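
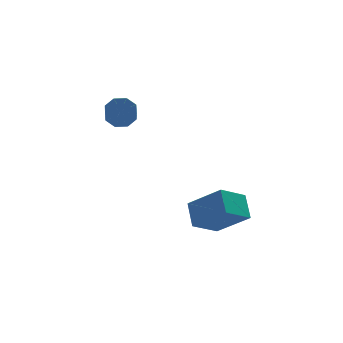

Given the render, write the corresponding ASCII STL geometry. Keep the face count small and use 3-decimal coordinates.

solid 
facet normal -0.782 -0.427 0.454
outer loop
vertex 1.939 -0.486 -1.73
vertex 0.6 0.627 -2.99
vertex 1.962 -1.576 -2.716
endloop
endfacet
facet normal 0.623 -0.517 0.586
outer loop
vertex 3.26 -0.867 -3.47
vertex 1.939 -0.486 -1.73
vertex 1.962 -1.576 -2.716
endloop
endfacet
facet normal -0.782 -0.427 0.454
outer loop
vertex 1.962 -1.576 -2.716
vertex 0.6 0.627 -2.99
vertex 0.623 -0.463 -3.977
endloop
endfacet
facet normal 0.015 -0.741 -0.671
outer loop
vertex 0.623 -0.463 -3.977
vertex 3.26 -0.867 -3.47
vertex 1.962 -1.576 -2.716
endloop
endfacet
facet normal -0.015 0.741 0.671
outer loop
vertex 1.939 -0.486 -1.73
vertex 1.898 1.336 -3.744
vertex 0.6 0.627 -2.99
endloop
endfacet
facet normal 0.623 -0.518 0.586
outer loop
vertex 3.237 0.223 -2.483
vertex 1.939 -0.486 -1.73
vertex 3.26 -0.867 -3.47
endloop
endfacet
facet normal -0.016 0.741 0.671
outer loop
vertex 3.237 0.223 -2.483
vertex 1.898 1.336 -3.744
vertex 1.939 -0.486 -1.73
endloop
endfacet
facet normal -0.623 0.518 -0.586
outer loop
vertex 0.6 0.627 -2.99
vertex 1.898 1.336 -3.744
vertex 0.623 -0.463 -3.977
endloop
endfacet
facet normal 0.015 -0.741 -0.671
outer loop
vertex 1.921 0.246 -4.73
vertex 3.26 -0.867 -3.47
vertex 0.623 -0.463 -3.977
endloop
endfacet
facet normal -0.623 0.517 -0.587
outer loop
vertex 0.623 -0.463 -3.977
vertex 1.898 1.336 -3.744
vertex 1.921 0.246 -4.73
endloop
endfacet
facet normal 0.782 0.427 -0.454
outer loop
vertex 1.921 0.246 -4.73
vertex 3.237 0.223 -2.483
vertex 3.26 -0.867 -3.47
endloop
endfacet
facet normal 0.782 0.427 -0.454
outer loop
vertex 1.898 1.336 -3.744
vertex 3.237 0.223 -2.483
vertex 1.921 0.246 -4.73
endloop
endfacet
facet normal 0.110 0.810 -0.576
outer loop
vertex -1.801 3.135 1.187
vertex -2.066 3.59 1.776
vertex -1.356 3.331 1.547
endloop
endfacet
facet normal 0.669 -0.489 -0.560
outer loop
vertex -1.801 3.135 1.187
vertex -1.356 3.331 1.547
vertex -1.929 2.195 1.855
endloop
endfacet
facet normal 0.668 -0.489 -0.561
outer loop
vertex -1.929 2.195 1.855
vertex -1.356 3.331 1.547
vertex -1.484 2.391 2.214
endloop
endfacet
facet normal -0.109 -0.810 0.577
outer loop
vertex -1.929 2.195 1.855
vertex -1.484 2.391 2.214
vertex -2.194 2.65 2.444
endloop
endfacet
facet normal 0.110 0.810 -0.576
outer loop
vertex -1.356 3.331 1.547
vertex -2.066 3.59 1.776
vertex -1.327 3.678 2.041
endloop
endfacet
facet normal 0.993 -0.118 0.024
outer loop
vertex -1.356 3.331 1.547
vertex -1.327 3.678 2.041
vertex -1.484 2.391 2.214
endloop
endfacet
facet normal 0.993 -0.118 0.024
outer loop
vertex -1.484 2.391 2.214
vertex -1.327 3.678 2.041
vertex -1.455 2.738 2.708
endloop
endfacet
facet normal -0.109 -0.810 0.576
outer loop
vertex -1.484 2.391 2.214
vertex -1.455 2.738 2.708
vertex -2.194 2.65 2.444
endloop
endfacet
facet normal 0.110 0.811 -0.575
outer loop
vertex -1.327 3.678 2.041
vertex -2.066 3.59 1.776
vertex -1.731 3.973 2.38
endloop
endfacet
facet normal 0.735 0.323 0.596
outer loop
vertex -1.327 3.678 2.041
vertex -1.731 3.973 2.38
vertex -1.455 2.738 2.708
endloop
endfacet
facet normal 0.737 0.322 0.593
outer loop
vertex -1.455 2.738 2.708
vertex -1.731 3.973 2.38
vertex -1.858 3.034 3.048
endloop
endfacet
facet normal -0.109 -0.810 0.576
outer loop
vertex -1.455 2.738 2.708
vertex -1.858 3.034 3.048
vertex -2.194 2.65 2.444
endloop
endfacet
facet normal 0.112 0.810 -0.576
outer loop
vertex -1.731 3.973 2.38
vertex -2.066 3.59 1.776
vertex -2.331 4.045 2.365
endloop
endfacet
facet normal 0.049 0.575 0.817
outer loop
vertex -1.731 3.973 2.38
vertex -2.331 4.045 2.365
vertex -1.858 3.034 3.048
endloop
endfacet
facet normal 0.047 0.574 0.817
outer loop
vertex -1.858 3.034 3.048
vertex -2.331 4.045 2.365
vertex -2.459 3.105 3.033
endloop
endfacet
facet normal -0.110 -0.810 0.576
outer loop
vertex -1.858 3.034 3.048
vertex -2.459 3.105 3.033
vertex -2.194 2.65 2.444
endloop
endfacet
facet normal 0.109 0.810 -0.577
outer loop
vertex -2.331 4.045 2.365
vertex -2.066 3.59 1.776
vertex -2.776 3.849 2.006
endloop
endfacet
facet normal -0.668 0.489 0.561
outer loop
vertex -2.331 4.045 2.365
vertex -2.776 3.849 2.006
vertex -2.459 3.105 3.033
endloop
endfacet
facet normal -0.669 0.489 0.560
outer loop
vertex -2.459 3.105 3.033
vertex -2.776 3.849 2.006
vertex -2.904 2.909 2.673
endloop
endfacet
facet normal -0.110 -0.810 0.576
outer loop
vertex -2.459 3.105 3.033
vertex -2.904 2.909 2.673
vertex -2.194 2.65 2.444
endloop
endfacet
facet normal 0.109 0.810 -0.576
outer loop
vertex -2.776 3.849 2.006
vertex -2.066 3.59 1.776
vertex -2.805 3.502 1.512
endloop
endfacet
facet normal -0.993 0.118 -0.024
outer loop
vertex -2.776 3.849 2.006
vertex -2.805 3.502 1.512
vertex -2.904 2.909 2.673
endloop
endfacet
facet normal -0.993 0.118 -0.024
outer loop
vertex -2.904 2.909 2.673
vertex -2.805 3.502 1.512
vertex -2.933 2.562 2.179
endloop
endfacet
facet normal -0.110 -0.810 0.576
outer loop
vertex -2.904 2.909 2.673
vertex -2.933 2.562 2.179
vertex -2.194 2.65 2.444
endloop
endfacet
facet normal 0.109 0.810 -0.576
outer loop
vertex -2.805 3.502 1.512
vertex -2.066 3.59 1.776
vertex -2.402 3.206 1.172
endloop
endfacet
facet normal -0.737 -0.321 -0.594
outer loop
vertex -2.805 3.502 1.512
vertex -2.402 3.206 1.172
vertex -2.933 2.562 2.179
endloop
endfacet
facet normal -0.736 -0.324 -0.595
outer loop
vertex -2.933 2.562 2.179
vertex -2.402 3.206 1.172
vertex -2.529 2.267 1.84
endloop
endfacet
facet normal -0.110 -0.811 0.575
outer loop
vertex -2.933 2.562 2.179
vertex -2.529 2.267 1.84
vertex -2.194 2.65 2.444
endloop
endfacet
facet normal 0.110 0.810 -0.576
outer loop
vertex -2.402 3.206 1.172
vertex -2.066 3.59 1.776
vertex -1.801 3.135 1.187
endloop
endfacet
facet normal -0.048 -0.575 -0.817
outer loop
vertex -2.402 3.206 1.172
vertex -1.801 3.135 1.187
vertex -2.529 2.267 1.84
endloop
endfacet
facet normal -0.048 -0.574 -0.817
outer loop
vertex -2.529 2.267 1.84
vertex -1.801 3.135 1.187
vertex -1.929 2.195 1.855
endloop
endfacet
facet normal -0.112 -0.810 0.576
outer loop
vertex -2.529 2.267 1.84
vertex -1.929 2.195 1.855
vertex -2.194 2.65 2.444
endloop
endfacet

endsolid


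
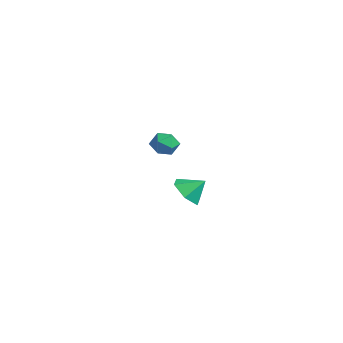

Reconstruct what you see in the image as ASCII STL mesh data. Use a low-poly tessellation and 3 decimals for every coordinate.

solid 
facet normal -0.863 0.502 0.053
outer loop
vertex -3.469 -1.016 -2.557
vertex -3.773 -1.579 -2.173
vertex -3.428 -1.024 -1.812
endloop
endfacet
facet normal -0.309 0.951 0.027
outer loop
vertex -3.469 -1.016 -2.557
vertex -3.428 -1.024 -1.812
vertex -2.835 -0.82 -2.216
endloop
endfacet
facet normal 0.055 0.818 -0.573
outer loop
vertex -3.469 -1.016 -2.557
vertex -2.835 -0.82 -2.216
vertex -2.813 -1.249 -2.826
endloop
endfacet
facet normal -0.274 0.288 -0.918
outer loop
vertex -3.469 -1.016 -2.557
vertex -2.813 -1.249 -2.826
vertex -3.393 -1.718 -2.8
endloop
endfacet
facet normal -0.842 0.093 -0.531
outer loop
vertex -3.469 -1.016 -2.557
vertex -3.393 -1.718 -2.8
vertex -3.773 -1.579 -2.173
endloop
endfacet
facet normal 0.118 0.806 0.580
outer loop
vertex -2.835 -0.82 -2.216
vertex -3.428 -1.024 -1.812
vertex -2.747 -1.262 -1.62
endloop
endfacet
facet normal -0.779 0.080 0.621
outer loop
vertex -3.428 -1.024 -1.812
vertex -3.773 -1.579 -2.173
vertex -3.327 -1.731 -1.594
endloop
endfacet
facet normal -0.745 -0.583 -0.323
outer loop
vertex -3.773 -1.579 -2.173
vertex -3.393 -1.718 -2.8
vertex -3.305 -2.16 -2.204
endloop
endfacet
facet normal 0.174 -0.267 -0.948
outer loop
vertex -3.393 -1.718 -2.8
vertex -2.813 -1.249 -2.826
vertex -2.712 -1.956 -2.608
endloop
endfacet
facet normal 0.707 0.590 -0.390
outer loop
vertex -2.813 -1.249 -2.826
vertex -2.835 -0.82 -2.216
vertex -2.367 -1.401 -2.247
endloop
endfacet
facet normal 0.274 -0.288 0.918
outer loop
vertex -2.671 -1.964 -1.863
vertex -2.747 -1.262 -1.62
vertex -3.327 -1.731 -1.594
endloop
endfacet
facet normal -0.055 -0.818 0.573
outer loop
vertex -2.671 -1.964 -1.863
vertex -3.327 -1.731 -1.594
vertex -3.305 -2.16 -2.204
endloop
endfacet
facet normal 0.309 -0.951 -0.027
outer loop
vertex -2.671 -1.964 -1.863
vertex -3.305 -2.16 -2.204
vertex -2.712 -1.956 -2.608
endloop
endfacet
facet normal 0.863 -0.502 -0.053
outer loop
vertex -2.671 -1.964 -1.863
vertex -2.712 -1.956 -2.608
vertex -2.367 -1.401 -2.247
endloop
endfacet
facet normal 0.842 -0.093 0.531
outer loop
vertex -2.671 -1.964 -1.863
vertex -2.367 -1.401 -2.247
vertex -2.747 -1.262 -1.62
endloop
endfacet
facet normal -0.174 0.267 0.948
outer loop
vertex -3.327 -1.731 -1.594
vertex -2.747 -1.262 -1.62
vertex -3.428 -1.024 -1.812
endloop
endfacet
facet normal -0.707 -0.590 0.390
outer loop
vertex -3.305 -2.16 -2.204
vertex -3.327 -1.731 -1.594
vertex -3.773 -1.579 -2.173
endloop
endfacet
facet normal -0.118 -0.806 -0.580
outer loop
vertex -2.712 -1.956 -2.608
vertex -3.305 -2.16 -2.204
vertex -3.393 -1.718 -2.8
endloop
endfacet
facet normal 0.779 -0.080 -0.621
outer loop
vertex -2.367 -1.401 -2.247
vertex -2.712 -1.956 -2.608
vertex -2.813 -1.249 -2.826
endloop
endfacet
facet normal 0.745 0.583 0.323
outer loop
vertex -2.747 -1.262 -1.62
vertex -2.367 -1.401 -2.247
vertex -2.835 -0.82 -2.216
endloop
endfacet
facet normal -0.327 -0.681 -0.655
outer loop
vertex 3.407 -2.466 -3.288
vertex 2.772 -2.691 -2.737
vertex 2.637 -2.062 -3.324
endloop
endfacet
facet normal 0.461 0.859 -0.222
outer loop
vertex 3.407 -2.466 -3.288
vertex 2.637 -2.062 -3.324
vertex 3.108 -1.989 -2.063
endloop
endfacet
facet normal -0.326 -0.681 -0.655
outer loop
vertex 2.637 -2.062 -3.324
vertex 2.772 -2.691 -2.737
vertex 2.002 -2.288 -2.773
endloop
endfacet
facet normal -0.293 0.955 0.054
outer loop
vertex 2.637 -2.062 -3.324
vertex 2.002 -2.288 -2.773
vertex 3.108 -1.989 -2.063
endloop
endfacet
facet normal -0.326 -0.681 -0.655
outer loop
vertex 2.002 -2.288 -2.773
vertex 2.772 -2.691 -2.737
vertex 2.137 -2.916 -2.187
endloop
endfacet
facet normal -0.560 0.498 0.662
outer loop
vertex 2.002 -2.288 -2.773
vertex 2.137 -2.916 -2.187
vertex 3.108 -1.989 -2.063
endloop
endfacet
facet normal -0.326 -0.681 -0.655
outer loop
vertex 2.137 -2.916 -2.187
vertex 2.772 -2.691 -2.737
vertex 2.907 -3.319 -2.151
endloop
endfacet
facet normal -0.075 -0.055 0.996
outer loop
vertex 2.137 -2.916 -2.187
vertex 2.907 -3.319 -2.151
vertex 3.108 -1.989 -2.063
endloop
endfacet
facet normal -0.327 -0.681 -0.655
outer loop
vertex 2.907 -3.319 -2.151
vertex 2.772 -2.691 -2.737
vertex 3.542 -3.094 -2.702
endloop
endfacet
facet normal 0.678 -0.150 0.720
outer loop
vertex 2.907 -3.319 -2.151
vertex 3.542 -3.094 -2.702
vertex 3.108 -1.989 -2.063
endloop
endfacet
facet normal -0.327 -0.681 -0.655
outer loop
vertex 3.542 -3.094 -2.702
vertex 2.772 -2.691 -2.737
vertex 3.407 -2.466 -3.288
endloop
endfacet
facet normal 0.945 0.307 0.111
outer loop
vertex 3.542 -3.094 -2.702
vertex 3.407 -2.466 -3.288
vertex 3.108 -1.989 -2.063
endloop
endfacet

endsolid


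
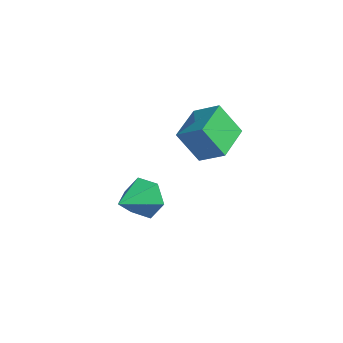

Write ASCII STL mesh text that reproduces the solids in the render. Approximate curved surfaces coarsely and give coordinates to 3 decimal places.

solid 
facet normal -0.800 -0.019 -0.600
outer loop
vertex -2.46 0.83 2.931
vertex -2.541 2.677 2.981
vertex -1.395 0.915 1.507
endloop
endfacet
facet normal 0.043 -0.999 -0.027
outer loop
vertex -0.179 0.943 2.419
vertex -2.46 0.83 2.931
vertex -1.395 0.915 1.507
endloop
endfacet
facet normal -0.800 -0.019 -0.600
outer loop
vertex -1.395 0.915 1.507
vertex -2.541 2.677 2.981
vertex -1.476 2.762 1.558
endloop
endfacet
facet normal 0.599 0.048 -0.800
outer loop
vertex -1.476 2.762 1.558
vertex -0.179 0.943 2.419
vertex -1.395 0.915 1.507
endloop
endfacet
facet normal -0.599 -0.048 0.800
outer loop
vertex -2.46 0.83 2.931
vertex -1.325 2.705 3.893
vertex -2.541 2.677 2.981
endloop
endfacet
facet normal 0.043 -0.999 -0.027
outer loop
vertex -1.244 0.858 3.842
vertex -2.46 0.83 2.931
vertex -0.179 0.943 2.419
endloop
endfacet
facet normal -0.598 -0.048 0.800
outer loop
vertex -1.244 0.858 3.842
vertex -1.325 2.705 3.893
vertex -2.46 0.83 2.931
endloop
endfacet
facet normal -0.043 0.999 0.027
outer loop
vertex -2.541 2.677 2.981
vertex -1.325 2.705 3.893
vertex -1.476 2.762 1.558
endloop
endfacet
facet normal 0.598 0.048 -0.800
outer loop
vertex -0.26 2.79 2.469
vertex -0.179 0.943 2.419
vertex -1.476 2.762 1.558
endloop
endfacet
facet normal -0.043 0.999 0.027
outer loop
vertex -1.476 2.762 1.558
vertex -1.325 2.705 3.893
vertex -0.26 2.79 2.469
endloop
endfacet
facet normal 0.800 0.019 0.600
outer loop
vertex -0.26 2.79 2.469
vertex -1.244 0.858 3.842
vertex -0.179 0.943 2.419
endloop
endfacet
facet normal 0.800 0.019 0.600
outer loop
vertex -1.325 2.705 3.893
vertex -1.244 0.858 3.842
vertex -0.26 2.79 2.469
endloop
endfacet
facet normal 0.201 0.851 -0.486
outer loop
vertex -1.712 -2.304 2.703
vertex -2.144 -2.683 1.861
vertex -2.708 -2.165 2.535
endloop
endfacet
facet normal -0.153 0.091 0.984
outer loop
vertex -1.712 -2.304 2.703
vertex -2.708 -2.165 2.535
vertex -2.516 -4.257 2.759
endloop
endfacet
facet normal 0.200 0.851 -0.486
outer loop
vertex -2.708 -2.165 2.535
vertex -2.144 -2.683 1.861
vertex -3.141 -2.544 1.693
endloop
endfacet
facet normal -0.883 -0.031 0.468
outer loop
vertex -2.708 -2.165 2.535
vertex -3.141 -2.544 1.693
vertex -2.516 -4.257 2.759
endloop
endfacet
facet normal 0.200 0.851 -0.486
outer loop
vertex -3.141 -2.544 1.693
vertex -2.144 -2.683 1.861
vertex -2.577 -3.062 1.018
endloop
endfacet
facet normal -0.817 -0.489 -0.307
outer loop
vertex -3.141 -2.544 1.693
vertex -2.577 -3.062 1.018
vertex -2.516 -4.257 2.759
endloop
endfacet
facet normal 0.201 0.851 -0.486
outer loop
vertex -2.577 -3.062 1.018
vertex -2.144 -2.683 1.861
vertex -1.581 -3.201 1.187
endloop
endfacet
facet normal -0.019 -0.825 -0.565
outer loop
vertex -2.577 -3.062 1.018
vertex -1.581 -3.201 1.187
vertex -2.516 -4.257 2.759
endloop
endfacet
facet normal 0.201 0.851 -0.486
outer loop
vertex -1.581 -3.201 1.187
vertex -2.144 -2.683 1.861
vertex -1.148 -2.822 2.029
endloop
endfacet
facet normal 0.710 -0.702 -0.049
outer loop
vertex -1.581 -3.201 1.187
vertex -1.148 -2.822 2.029
vertex -2.516 -4.257 2.759
endloop
endfacet
facet normal 0.201 0.851 -0.486
outer loop
vertex -1.148 -2.822 2.029
vertex -2.144 -2.683 1.861
vertex -1.712 -2.304 2.703
endloop
endfacet
facet normal 0.643 -0.244 0.726
outer loop
vertex -1.148 -2.822 2.029
vertex -1.712 -2.304 2.703
vertex -2.516 -4.257 2.759
endloop
endfacet

endsolid


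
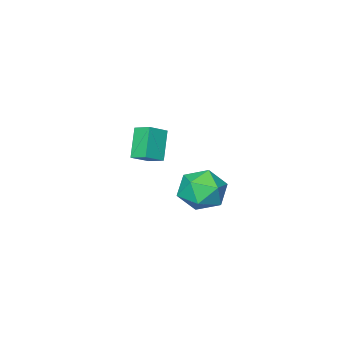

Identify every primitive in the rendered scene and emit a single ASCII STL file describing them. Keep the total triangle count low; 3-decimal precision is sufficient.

solid 
facet normal -0.462 0.886 0.039
outer loop
vertex 1.502 3.2 1.933
vertex 0.77 2.784 2.71
vertex 1.747 3.278 3.05
endloop
endfacet
facet normal 0.230 0.966 -0.118
outer loop
vertex 1.502 3.2 1.933
vertex 1.747 3.278 3.05
vertex 2.567 2.992 2.302
endloop
endfacet
facet normal 0.364 0.599 -0.713
outer loop
vertex 1.502 3.2 1.933
vertex 2.567 2.992 2.302
vertex 2.097 2.322 1.5
endloop
endfacet
facet normal -0.244 0.291 -0.925
outer loop
vertex 1.502 3.2 1.933
vertex 2.097 2.322 1.5
vertex 0.987 2.193 1.752
endloop
endfacet
facet normal -0.754 0.468 -0.460
outer loop
vertex 1.502 3.2 1.933
vertex 0.987 2.193 1.752
vertex 0.77 2.784 2.71
endloop
endfacet
facet normal 0.611 0.676 0.411
outer loop
vertex 2.567 2.992 2.302
vertex 1.747 3.278 3.05
vertex 2.493 2.447 3.308
endloop
endfacet
facet normal -0.508 0.546 0.666
outer loop
vertex 1.747 3.278 3.05
vertex 0.77 2.784 2.71
vertex 1.383 2.318 3.56
endloop
endfacet
facet normal -0.981 -0.130 -0.142
outer loop
vertex 0.77 2.784 2.71
vertex 0.987 2.193 1.752
vertex 0.913 1.648 2.758
endloop
endfacet
facet normal -0.155 -0.417 -0.896
outer loop
vertex 0.987 2.193 1.752
vertex 2.097 2.322 1.5
vertex 1.733 1.362 2.01
endloop
endfacet
facet normal 0.829 0.081 -0.553
outer loop
vertex 2.097 2.322 1.5
vertex 2.567 2.992 2.302
vertex 2.71 1.856 2.35
endloop
endfacet
facet normal 0.244 -0.291 0.925
outer loop
vertex 1.978 1.44 3.127
vertex 2.493 2.447 3.308
vertex 1.383 2.318 3.56
endloop
endfacet
facet normal -0.364 -0.599 0.713
outer loop
vertex 1.978 1.44 3.127
vertex 1.383 2.318 3.56
vertex 0.913 1.648 2.758
endloop
endfacet
facet normal -0.230 -0.966 0.118
outer loop
vertex 1.978 1.44 3.127
vertex 0.913 1.648 2.758
vertex 1.733 1.362 2.01
endloop
endfacet
facet normal 0.462 -0.886 -0.039
outer loop
vertex 1.978 1.44 3.127
vertex 1.733 1.362 2.01
vertex 2.71 1.856 2.35
endloop
endfacet
facet normal 0.754 -0.468 0.460
outer loop
vertex 1.978 1.44 3.127
vertex 2.71 1.856 2.35
vertex 2.493 2.447 3.308
endloop
endfacet
facet normal 0.155 0.417 0.896
outer loop
vertex 1.383 2.318 3.56
vertex 2.493 2.447 3.308
vertex 1.747 3.278 3.05
endloop
endfacet
facet normal -0.829 -0.081 0.553
outer loop
vertex 0.913 1.648 2.758
vertex 1.383 2.318 3.56
vertex 0.77 2.784 2.71
endloop
endfacet
facet normal -0.611 -0.676 -0.411
outer loop
vertex 1.733 1.362 2.01
vertex 0.913 1.648 2.758
vertex 0.987 2.193 1.752
endloop
endfacet
facet normal 0.508 -0.546 -0.666
outer loop
vertex 2.71 1.856 2.35
vertex 1.733 1.362 2.01
vertex 2.097 2.322 1.5
endloop
endfacet
facet normal 0.981 0.130 0.142
outer loop
vertex 2.493 2.447 3.308
vertex 2.71 1.856 2.35
vertex 2.567 2.992 2.302
endloop
endfacet
facet normal -0.456 -0.380 0.805
outer loop
vertex 0.109 -2.912 3.641
vertex -0.873 -2.872 3.104
vertex 0.25 -3.762 3.32
endloop
endfacet
facet normal 0.876 -0.036 0.480
outer loop
vertex 1.013 -3.128 1.976
vertex 0.109 -2.912 3.641
vertex 0.25 -3.762 3.32
endloop
endfacet
facet normal -0.457 -0.381 0.804
outer loop
vertex 0.25 -3.762 3.32
vertex -0.873 -2.872 3.104
vertex -0.731 -3.722 2.782
endloop
endfacet
facet normal 0.154 -0.924 -0.349
outer loop
vertex -0.731 -3.722 2.782
vertex 1.013 -3.128 1.976
vertex 0.25 -3.762 3.32
endloop
endfacet
facet normal -0.153 0.924 0.349
outer loop
vertex 0.109 -2.912 3.641
vertex -0.11 -2.238 1.76
vertex -0.873 -2.872 3.104
endloop
endfacet
facet normal 0.876 -0.036 0.480
outer loop
vertex 0.871 -2.278 2.298
vertex 0.109 -2.912 3.641
vertex 1.013 -3.128 1.976
endloop
endfacet
facet normal -0.154 0.924 0.349
outer loop
vertex 0.871 -2.278 2.298
vertex -0.11 -2.238 1.76
vertex 0.109 -2.912 3.641
endloop
endfacet
facet normal -0.876 0.036 -0.481
outer loop
vertex -0.873 -2.872 3.104
vertex -0.11 -2.238 1.76
vertex -0.731 -3.722 2.782
endloop
endfacet
facet normal 0.153 -0.924 -0.349
outer loop
vertex 0.031 -3.088 1.439
vertex 1.013 -3.128 1.976
vertex -0.731 -3.722 2.782
endloop
endfacet
facet normal -0.876 0.036 -0.480
outer loop
vertex -0.731 -3.722 2.782
vertex -0.11 -2.238 1.76
vertex 0.031 -3.088 1.439
endloop
endfacet
facet normal 0.456 0.381 -0.805
outer loop
vertex 0.031 -3.088 1.439
vertex 0.871 -2.278 2.298
vertex 1.013 -3.128 1.976
endloop
endfacet
facet normal 0.457 0.380 -0.805
outer loop
vertex -0.11 -2.238 1.76
vertex 0.871 -2.278 2.298
vertex 0.031 -3.088 1.439
endloop
endfacet

endsolid


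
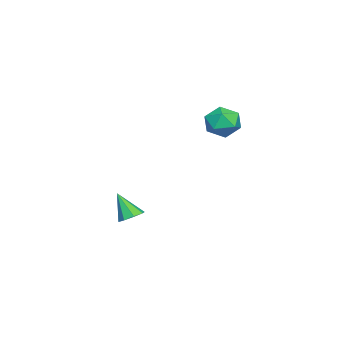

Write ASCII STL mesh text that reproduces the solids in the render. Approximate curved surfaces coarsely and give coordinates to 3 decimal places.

solid 
facet normal -0.826 -0.329 0.457
outer loop
vertex -2.626 3.915 3.633
vertex -2.252 2.774 3.487
vertex -1.946 3.388 4.483
endloop
endfacet
facet normal -0.637 0.313 0.704
outer loop
vertex -2.626 3.915 3.633
vertex -1.946 3.388 4.483
vertex -1.735 4.535 4.164
endloop
endfacet
facet normal -0.624 0.766 0.153
outer loop
vertex -2.626 3.915 3.633
vertex -1.735 4.535 4.164
vertex -1.91 4.63 2.972
endloop
endfacet
facet normal -0.805 0.404 -0.435
outer loop
vertex -2.626 3.915 3.633
vertex -1.91 4.63 2.972
vertex -2.23 3.542 2.553
endloop
endfacet
facet normal -0.930 -0.273 -0.247
outer loop
vertex -2.626 3.915 3.633
vertex -2.23 3.542 2.553
vertex -2.252 2.774 3.487
endloop
endfacet
facet normal 0.025 0.264 0.964
outer loop
vertex -1.735 4.535 4.164
vertex -1.946 3.388 4.483
vertex -0.81 3.778 4.347
endloop
endfacet
facet normal -0.280 -0.776 0.565
outer loop
vertex -1.946 3.388 4.483
vertex -2.252 2.774 3.487
vertex -1.13 2.69 3.928
endloop
endfacet
facet normal -0.447 -0.686 -0.574
outer loop
vertex -2.252 2.774 3.487
vertex -2.23 3.542 2.553
vertex -1.305 2.785 2.736
endloop
endfacet
facet normal -0.246 0.411 -0.878
outer loop
vertex -2.23 3.542 2.553
vertex -1.91 4.63 2.972
vertex -1.094 3.932 2.417
endloop
endfacet
facet normal 0.046 0.996 0.073
outer loop
vertex -1.91 4.63 2.972
vertex -1.735 4.535 4.164
vertex -0.788 4.546 3.413
endloop
endfacet
facet normal 0.805 -0.404 0.435
outer loop
vertex -0.414 3.405 3.267
vertex -0.81 3.778 4.347
vertex -1.13 2.69 3.928
endloop
endfacet
facet normal 0.624 -0.766 -0.153
outer loop
vertex -0.414 3.405 3.267
vertex -1.13 2.69 3.928
vertex -1.305 2.785 2.736
endloop
endfacet
facet normal 0.637 -0.313 -0.704
outer loop
vertex -0.414 3.405 3.267
vertex -1.305 2.785 2.736
vertex -1.094 3.932 2.417
endloop
endfacet
facet normal 0.826 0.329 -0.457
outer loop
vertex -0.414 3.405 3.267
vertex -1.094 3.932 2.417
vertex -0.788 4.546 3.413
endloop
endfacet
facet normal 0.930 0.273 0.247
outer loop
vertex -0.414 3.405 3.267
vertex -0.788 4.546 3.413
vertex -0.81 3.778 4.347
endloop
endfacet
facet normal 0.246 -0.411 0.878
outer loop
vertex -1.13 2.69 3.928
vertex -0.81 3.778 4.347
vertex -1.946 3.388 4.483
endloop
endfacet
facet normal -0.046 -0.996 -0.073
outer loop
vertex -1.305 2.785 2.736
vertex -1.13 2.69 3.928
vertex -2.252 2.774 3.487
endloop
endfacet
facet normal -0.025 -0.264 -0.964
outer loop
vertex -1.094 3.932 2.417
vertex -1.305 2.785 2.736
vertex -2.23 3.542 2.553
endloop
endfacet
facet normal 0.280 0.776 -0.565
outer loop
vertex -0.788 4.546 3.413
vertex -1.094 3.932 2.417
vertex -1.91 4.63 2.972
endloop
endfacet
facet normal 0.447 0.686 0.574
outer loop
vertex -0.81 3.778 4.347
vertex -0.788 4.546 3.413
vertex -1.735 4.535 4.164
endloop
endfacet
facet normal 0.168 0.493 -0.854
outer loop
vertex -0.829 -2.015 -4.678
vertex -1.664 -1.813 -4.726
vertex -0.968 -1.446 -4.377
endloop
endfacet
facet normal 0.831 -0.087 0.549
outer loop
vertex -0.829 -2.015 -4.678
vertex -0.968 -1.446 -4.377
vertex -1.996 -2.787 -3.034
endloop
endfacet
facet normal 0.169 0.492 -0.854
outer loop
vertex -0.968 -1.446 -4.377
vertex -1.664 -1.813 -4.726
vertex -1.515 -1.092 -4.281
endloop
endfacet
facet normal 0.430 0.453 0.781
outer loop
vertex -0.968 -1.446 -4.377
vertex -1.515 -1.092 -4.281
vertex -1.996 -2.787 -3.034
endloop
endfacet
facet normal 0.169 0.492 -0.854
outer loop
vertex -1.515 -1.092 -4.281
vertex -1.664 -1.813 -4.726
vertex -2.149 -1.161 -4.446
endloop
endfacet
facet normal -0.260 0.619 0.741
outer loop
vertex -1.515 -1.092 -4.281
vertex -2.149 -1.161 -4.446
vertex -1.996 -2.787 -3.034
endloop
endfacet
facet normal 0.168 0.492 -0.854
outer loop
vertex -2.149 -1.161 -4.446
vertex -1.664 -1.813 -4.726
vertex -2.498 -1.611 -4.774
endloop
endfacet
facet normal -0.833 0.316 0.454
outer loop
vertex -2.149 -1.161 -4.446
vertex -2.498 -1.611 -4.774
vertex -1.996 -2.787 -3.034
endloop
endfacet
facet normal 0.168 0.492 -0.854
outer loop
vertex -2.498 -1.611 -4.774
vertex -1.664 -1.813 -4.726
vertex -2.359 -2.18 -5.074
endloop
endfacet
facet normal -0.956 -0.279 0.087
outer loop
vertex -2.498 -1.611 -4.774
vertex -2.359 -2.18 -5.074
vertex -1.996 -2.787 -3.034
endloop
endfacet
facet normal 0.168 0.492 -0.854
outer loop
vertex -2.359 -2.18 -5.074
vertex -1.664 -1.813 -4.726
vertex -1.812 -2.534 -5.17
endloop
endfacet
facet normal -0.555 -0.819 -0.145
outer loop
vertex -2.359 -2.18 -5.074
vertex -1.812 -2.534 -5.17
vertex -1.996 -2.787 -3.034
endloop
endfacet
facet normal 0.168 0.492 -0.854
outer loop
vertex -1.812 -2.534 -5.17
vertex -1.664 -1.813 -4.726
vertex -1.178 -2.466 -5.006
endloop
endfacet
facet normal 0.133 -0.986 -0.105
outer loop
vertex -1.812 -2.534 -5.17
vertex -1.178 -2.466 -5.006
vertex -1.996 -2.787 -3.034
endloop
endfacet
facet normal 0.168 0.491 -0.855
outer loop
vertex -1.178 -2.466 -5.006
vertex -1.664 -1.813 -4.726
vertex -0.829 -2.015 -4.678
endloop
endfacet
facet normal 0.709 -0.681 0.183
outer loop
vertex -1.178 -2.466 -5.006
vertex -0.829 -2.015 -4.678
vertex -1.996 -2.787 -3.034
endloop
endfacet

endsolid


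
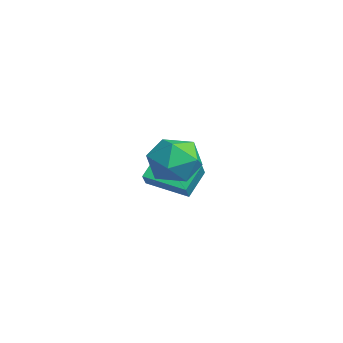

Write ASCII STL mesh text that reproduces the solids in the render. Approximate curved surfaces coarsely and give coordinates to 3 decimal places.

solid 
facet normal -0.654 0.317 -0.687
outer loop
vertex -4.344 1.264 -0.112
vertex -3.093 2.818 -0.586
vertex -3.655 0.386 -1.173
endloop
endfacet
facet normal -0.610 -0.758 0.231
outer loop
vertex -3.027 0.082 -0.514
vertex -4.344 1.264 -0.112
vertex -3.655 0.386 -1.173
endloop
endfacet
facet normal -0.654 0.317 -0.687
outer loop
vertex -3.655 0.386 -1.173
vertex -3.093 2.818 -0.586
vertex -2.405 1.94 -1.647
endloop
endfacet
facet normal 0.447 -0.570 -0.689
outer loop
vertex -2.405 1.94 -1.647
vertex -3.027 0.082 -0.514
vertex -3.655 0.386 -1.173
endloop
endfacet
facet normal -0.447 0.570 0.689
outer loop
vertex -4.344 1.264 -0.112
vertex -2.465 2.514 0.073
vertex -3.093 2.818 -0.586
endloop
endfacet
facet normal -0.610 -0.758 0.232
outer loop
vertex -3.715 0.96 0.547
vertex -4.344 1.264 -0.112
vertex -3.027 0.082 -0.514
endloop
endfacet
facet normal -0.447 0.570 0.690
outer loop
vertex -3.715 0.96 0.547
vertex -2.465 2.514 0.073
vertex -4.344 1.264 -0.112
endloop
endfacet
facet normal 0.610 0.758 -0.232
outer loop
vertex -3.093 2.818 -0.586
vertex -2.465 2.514 0.073
vertex -2.405 1.94 -1.647
endloop
endfacet
facet normal 0.447 -0.570 -0.689
outer loop
vertex -1.776 1.636 -0.988
vertex -3.027 0.082 -0.514
vertex -2.405 1.94 -1.647
endloop
endfacet
facet normal 0.609 0.758 -0.232
outer loop
vertex -2.405 1.94 -1.647
vertex -2.465 2.514 0.073
vertex -1.776 1.636 -0.988
endloop
endfacet
facet normal 0.654 -0.317 0.687
outer loop
vertex -1.776 1.636 -0.988
vertex -3.715 0.96 0.547
vertex -3.027 0.082 -0.514
endloop
endfacet
facet normal 0.654 -0.317 0.687
outer loop
vertex -2.465 2.514 0.073
vertex -3.715 0.96 0.547
vertex -1.776 1.636 -0.988
endloop
endfacet
facet normal -0.694 0.384 0.609
outer loop
vertex 0.346 0.844 2.023
vertex 0.659 0.003 2.911
vertex 1.241 1.122 2.868
endloop
endfacet
facet normal -0.435 0.884 0.170
outer loop
vertex 0.346 0.844 2.023
vertex 1.241 1.122 2.868
vertex 1.399 1.433 1.655
endloop
endfacet
facet normal -0.549 0.669 -0.500
outer loop
vertex 0.346 0.844 2.023
vertex 1.399 1.433 1.655
vertex 0.914 0.507 0.949
endloop
endfacet
facet normal -0.879 0.036 -0.476
outer loop
vertex 0.346 0.844 2.023
vertex 0.914 0.507 0.949
vertex 0.457 -0.377 1.725
endloop
endfacet
facet normal -0.968 -0.139 0.209
outer loop
vertex 0.346 0.844 2.023
vertex 0.457 -0.377 1.725
vertex 0.659 0.003 2.911
endloop
endfacet
facet normal 0.270 0.924 0.272
outer loop
vertex 1.399 1.433 1.655
vertex 1.241 1.122 2.868
vertex 2.363 0.957 2.315
endloop
endfacet
facet normal -0.148 0.115 0.982
outer loop
vertex 1.241 1.122 2.868
vertex 0.659 0.003 2.911
vertex 1.906 0.073 3.091
endloop
endfacet
facet normal -0.592 -0.733 0.336
outer loop
vertex 0.659 0.003 2.911
vertex 0.457 -0.377 1.725
vertex 1.421 -0.853 2.385
endloop
endfacet
facet normal -0.447 -0.448 -0.774
outer loop
vertex 0.457 -0.377 1.725
vertex 0.914 0.507 0.949
vertex 1.579 -0.542 1.172
endloop
endfacet
facet normal 0.085 0.576 -0.813
outer loop
vertex 0.914 0.507 0.949
vertex 1.399 1.433 1.655
vertex 2.161 0.577 1.129
endloop
endfacet
facet normal 0.879 -0.036 0.476
outer loop
vertex 2.474 -0.264 2.017
vertex 2.363 0.957 2.315
vertex 1.906 0.073 3.091
endloop
endfacet
facet normal 0.549 -0.669 0.500
outer loop
vertex 2.474 -0.264 2.017
vertex 1.906 0.073 3.091
vertex 1.421 -0.853 2.385
endloop
endfacet
facet normal 0.435 -0.884 -0.170
outer loop
vertex 2.474 -0.264 2.017
vertex 1.421 -0.853 2.385
vertex 1.579 -0.542 1.172
endloop
endfacet
facet normal 0.694 -0.384 -0.609
outer loop
vertex 2.474 -0.264 2.017
vertex 1.579 -0.542 1.172
vertex 2.161 0.577 1.129
endloop
endfacet
facet normal 0.968 0.139 -0.209
outer loop
vertex 2.474 -0.264 2.017
vertex 2.161 0.577 1.129
vertex 2.363 0.957 2.315
endloop
endfacet
facet normal 0.447 0.448 0.774
outer loop
vertex 1.906 0.073 3.091
vertex 2.363 0.957 2.315
vertex 1.241 1.122 2.868
endloop
endfacet
facet normal -0.085 -0.576 0.813
outer loop
vertex 1.421 -0.853 2.385
vertex 1.906 0.073 3.091
vertex 0.659 0.003 2.911
endloop
endfacet
facet normal -0.270 -0.924 -0.272
outer loop
vertex 1.579 -0.542 1.172
vertex 1.421 -0.853 2.385
vertex 0.457 -0.377 1.725
endloop
endfacet
facet normal 0.148 -0.115 -0.982
outer loop
vertex 2.161 0.577 1.129
vertex 1.579 -0.542 1.172
vertex 0.914 0.507 0.949
endloop
endfacet
facet normal 0.592 0.733 -0.336
outer loop
vertex 2.363 0.957 2.315
vertex 2.161 0.577 1.129
vertex 1.399 1.433 1.655
endloop
endfacet

endsolid


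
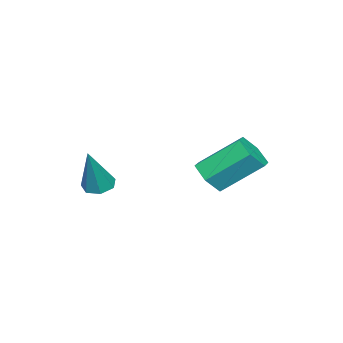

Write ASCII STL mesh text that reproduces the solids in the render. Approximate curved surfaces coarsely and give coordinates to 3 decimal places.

solid 
facet normal 0.274 -0.724 -0.633
outer loop
vertex -0.746 3.487 -2.956
vertex -1.168 2.879 -2.444
vertex -1.611 3.293 -3.109
endloop
endfacet
facet normal -0.013 0.655 -0.755
outer loop
vertex -0.746 3.487 -2.956
vertex -1.611 3.293 -3.109
vertex -1.329 5.029 -1.607
endloop
endfacet
facet normal -0.013 0.655 -0.755
outer loop
vertex -1.329 5.029 -1.607
vertex -1.611 3.293 -3.109
vertex -2.194 4.835 -1.761
endloop
endfacet
facet normal -0.275 0.723 0.633
outer loop
vertex -1.329 5.029 -1.607
vertex -2.194 4.835 -1.761
vertex -1.752 4.421 -1.096
endloop
endfacet
facet normal 0.274 -0.724 -0.633
outer loop
vertex -1.611 3.293 -3.109
vertex -1.168 2.879 -2.444
vertex -2.034 2.686 -2.598
endloop
endfacet
facet normal -0.839 0.142 -0.525
outer loop
vertex -1.611 3.293 -3.109
vertex -2.034 2.686 -2.598
vertex -2.194 4.835 -1.761
endloop
endfacet
facet normal -0.839 0.142 -0.525
outer loop
vertex -2.194 4.835 -1.761
vertex -2.034 2.686 -2.598
vertex -2.617 4.228 -1.249
endloop
endfacet
facet normal -0.274 0.724 0.633
outer loop
vertex -2.194 4.835 -1.761
vertex -2.617 4.228 -1.249
vertex -1.752 4.421 -1.096
endloop
endfacet
facet normal 0.274 -0.723 -0.634
outer loop
vertex -2.034 2.686 -2.598
vertex -1.168 2.879 -2.444
vertex -1.591 2.271 -1.933
endloop
endfacet
facet normal -0.827 -0.514 0.230
outer loop
vertex -2.034 2.686 -2.598
vertex -1.591 2.271 -1.933
vertex -2.617 4.228 -1.249
endloop
endfacet
facet normal -0.827 -0.514 0.230
outer loop
vertex -2.617 4.228 -1.249
vertex -1.591 2.271 -1.933
vertex -2.174 3.813 -0.584
endloop
endfacet
facet normal -0.274 0.724 0.634
outer loop
vertex -2.617 4.228 -1.249
vertex -2.174 3.813 -0.584
vertex -1.752 4.421 -1.096
endloop
endfacet
facet normal 0.275 -0.723 -0.633
outer loop
vertex -1.591 2.271 -1.933
vertex -1.168 2.879 -2.444
vertex -0.726 2.465 -1.779
endloop
endfacet
facet normal 0.013 -0.656 0.755
outer loop
vertex -1.591 2.271 -1.933
vertex -0.726 2.465 -1.779
vertex -2.174 3.813 -0.584
endloop
endfacet
facet normal 0.013 -0.655 0.755
outer loop
vertex -2.174 3.813 -0.584
vertex -0.726 2.465 -1.779
vertex -1.309 4.007 -0.431
endloop
endfacet
facet normal -0.274 0.724 0.633
outer loop
vertex -2.174 3.813 -0.584
vertex -1.309 4.007 -0.431
vertex -1.752 4.421 -1.096
endloop
endfacet
facet normal 0.274 -0.724 -0.633
outer loop
vertex -0.726 2.465 -1.779
vertex -1.168 2.879 -2.444
vertex -0.303 3.072 -2.291
endloop
endfacet
facet normal 0.839 -0.142 0.525
outer loop
vertex -0.726 2.465 -1.779
vertex -0.303 3.072 -2.291
vertex -1.309 4.007 -0.431
endloop
endfacet
facet normal 0.839 -0.142 0.525
outer loop
vertex -1.309 4.007 -0.431
vertex -0.303 3.072 -2.291
vertex -0.886 4.614 -0.942
endloop
endfacet
facet normal -0.274 0.724 0.633
outer loop
vertex -1.309 4.007 -0.431
vertex -0.886 4.614 -0.942
vertex -1.752 4.421 -1.096
endloop
endfacet
facet normal 0.274 -0.724 -0.634
outer loop
vertex -0.303 3.072 -2.291
vertex -1.168 2.879 -2.444
vertex -0.746 3.487 -2.956
endloop
endfacet
facet normal 0.827 0.514 -0.230
outer loop
vertex -0.303 3.072 -2.291
vertex -0.746 3.487 -2.956
vertex -0.886 4.614 -0.942
endloop
endfacet
facet normal 0.827 0.514 -0.230
outer loop
vertex -0.886 4.614 -0.942
vertex -0.746 3.487 -2.956
vertex -1.329 5.029 -1.607
endloop
endfacet
facet normal -0.274 0.723 0.634
outer loop
vertex -0.886 4.614 -0.942
vertex -1.329 5.029 -1.607
vertex -1.752 4.421 -1.096
endloop
endfacet
facet normal -0.418 -0.002 -0.908
outer loop
vertex 1.741 -0.221 -2.772
vertex 1.217 -0.561 -2.53
vertex 1.301 0.102 -2.57
endloop
endfacet
facet normal 0.601 0.799 0.030
outer loop
vertex 1.741 -0.221 -2.772
vertex 1.301 0.102 -2.57
vertex 2.083 -0.559 -0.65
endloop
endfacet
facet normal -0.418 -0.002 -0.908
outer loop
vertex 1.301 0.102 -2.57
vertex 1.217 -0.561 -2.53
vertex 0.798 -0.075 -2.338
endloop
endfacet
facet normal -0.149 0.915 0.376
outer loop
vertex 1.301 0.102 -2.57
vertex 0.798 -0.075 -2.338
vertex 2.083 -0.559 -0.65
endloop
endfacet
facet normal -0.418 -0.002 -0.908
outer loop
vertex 0.798 -0.075 -2.338
vertex 1.217 -0.561 -2.53
vertex 0.611 -0.618 -2.251
endloop
endfacet
facet normal -0.698 0.341 0.629
outer loop
vertex 0.798 -0.075 -2.338
vertex 0.611 -0.618 -2.251
vertex 2.083 -0.559 -0.65
endloop
endfacet
facet normal -0.418 -0.001 -0.908
outer loop
vertex 0.611 -0.618 -2.251
vertex 1.217 -0.561 -2.53
vertex 0.88 -1.119 -2.374
endloop
endfacet
facet normal -0.634 -0.488 0.601
outer loop
vertex 0.611 -0.618 -2.251
vertex 0.88 -1.119 -2.374
vertex 2.083 -0.559 -0.65
endloop
endfacet
facet normal -0.419 -0.001 -0.908
outer loop
vertex 0.88 -1.119 -2.374
vertex 1.217 -0.561 -2.53
vertex 1.403 -1.2 -2.615
endloop
endfacet
facet normal -0.004 -0.950 0.311
outer loop
vertex 0.88 -1.119 -2.374
vertex 1.403 -1.2 -2.615
vertex 2.083 -0.559 -0.65
endloop
endfacet
facet normal -0.419 -0.001 -0.908
outer loop
vertex 1.403 -1.2 -2.615
vertex 1.217 -0.561 -2.53
vertex 1.786 -0.8 -2.792
endloop
endfacet
facet normal 0.717 -0.696 -0.021
outer loop
vertex 1.403 -1.2 -2.615
vertex 1.786 -0.8 -2.792
vertex 2.083 -0.559 -0.65
endloop
endfacet
facet normal -0.419 -0.001 -0.908
outer loop
vertex 1.786 -0.8 -2.792
vertex 1.217 -0.561 -2.53
vertex 1.741 -0.221 -2.772
endloop
endfacet
facet normal 0.986 0.082 -0.146
outer loop
vertex 1.786 -0.8 -2.792
vertex 1.741 -0.221 -2.772
vertex 2.083 -0.559 -0.65
endloop
endfacet

endsolid


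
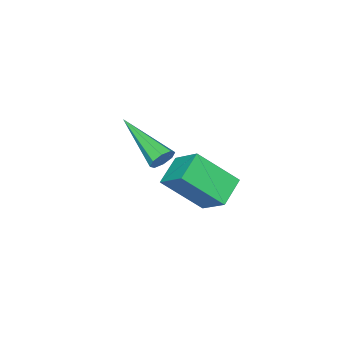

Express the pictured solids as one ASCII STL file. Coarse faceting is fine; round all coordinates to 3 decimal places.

solid 
facet normal 0.136 0.903 -0.406
outer loop
vertex 1.838 3.131 0.897
vertex 1.617 2.975 0.476
vertex 1.46 3.189 0.899
endloop
endfacet
facet normal 0.037 0.206 0.978
outer loop
vertex 1.838 3.131 0.897
vertex 1.46 3.189 0.899
vertex 1.323 1.005 1.364
endloop
endfacet
facet normal 0.134 0.903 -0.407
outer loop
vertex 1.46 3.189 0.899
vertex 1.617 2.975 0.476
vertex 1.174 3.121 0.654
endloop
endfacet
facet normal -0.664 0.195 0.721
outer loop
vertex 1.46 3.189 0.899
vertex 1.174 3.121 0.654
vertex 1.323 1.005 1.364
endloop
endfacet
facet normal 0.134 0.904 -0.407
outer loop
vertex 1.174 3.121 0.654
vertex 1.617 2.975 0.476
vertex 1.147 2.968 0.305
endloop
endfacet
facet normal -0.995 -0.039 0.094
outer loop
vertex 1.174 3.121 0.654
vertex 1.147 2.968 0.305
vertex 1.323 1.005 1.364
endloop
endfacet
facet normal 0.135 0.903 -0.409
outer loop
vertex 1.147 2.968 0.305
vertex 1.617 2.975 0.476
vertex 1.396 2.818 0.056
endloop
endfacet
facet normal -0.759 -0.360 -0.542
outer loop
vertex 1.147 2.968 0.305
vertex 1.396 2.818 0.056
vertex 1.323 1.005 1.364
endloop
endfacet
facet normal 0.135 0.903 -0.408
outer loop
vertex 1.396 2.818 0.056
vertex 1.617 2.975 0.476
vertex 1.775 2.76 0.053
endloop
endfacet
facet normal -0.095 -0.580 -0.809
outer loop
vertex 1.396 2.818 0.056
vertex 1.775 2.76 0.053
vertex 1.323 1.005 1.364
endloop
endfacet
facet normal 0.135 0.903 -0.408
outer loop
vertex 1.775 2.76 0.053
vertex 1.617 2.975 0.476
vertex 2.061 2.828 0.298
endloop
endfacet
facet normal 0.609 -0.569 -0.552
outer loop
vertex 1.775 2.76 0.053
vertex 2.061 2.828 0.298
vertex 1.323 1.005 1.364
endloop
endfacet
facet normal 0.135 0.903 -0.408
outer loop
vertex 2.061 2.828 0.298
vertex 1.617 2.975 0.476
vertex 2.087 2.982 0.647
endloop
endfacet
facet normal 0.939 -0.335 0.078
outer loop
vertex 2.061 2.828 0.298
vertex 2.087 2.982 0.647
vertex 1.323 1.005 1.364
endloop
endfacet
facet normal 0.134 0.904 -0.405
outer loop
vertex 2.087 2.982 0.647
vertex 1.617 2.975 0.476
vertex 1.838 3.131 0.897
endloop
endfacet
facet normal 0.704 -0.015 0.710
outer loop
vertex 2.087 2.982 0.647
vertex 1.838 3.131 0.897
vertex 1.323 1.005 1.364
endloop
endfacet
facet normal -0.879 -0.196 0.434
outer loop
vertex -1.526 1.76 -1.535
vertex -2.436 2.92 -2.856
vertex -1.703 0.635 -2.401
endloop
endfacet
facet normal 0.460 -0.586 0.667
outer loop
vertex -0.604 0.88 -2.944
vertex -1.526 1.76 -1.535
vertex -1.703 0.635 -2.401
endloop
endfacet
facet normal -0.879 -0.196 0.434
outer loop
vertex -1.703 0.635 -2.401
vertex -2.436 2.92 -2.856
vertex -2.613 1.796 -3.722
endloop
endfacet
facet normal -0.124 -0.786 -0.606
outer loop
vertex -2.613 1.796 -3.722
vertex -0.604 0.88 -2.944
vertex -1.703 0.635 -2.401
endloop
endfacet
facet normal 0.124 0.786 0.605
outer loop
vertex -1.526 1.76 -1.535
vertex -1.337 3.165 -3.399
vertex -2.436 2.92 -2.856
endloop
endfacet
facet normal 0.460 -0.586 0.667
outer loop
vertex -0.427 2.004 -2.078
vertex -1.526 1.76 -1.535
vertex -0.604 0.88 -2.944
endloop
endfacet
facet normal 0.124 0.786 0.605
outer loop
vertex -0.427 2.004 -2.078
vertex -1.337 3.165 -3.399
vertex -1.526 1.76 -1.535
endloop
endfacet
facet normal -0.460 0.586 -0.667
outer loop
vertex -2.436 2.92 -2.856
vertex -1.337 3.165 -3.399
vertex -2.613 1.796 -3.722
endloop
endfacet
facet normal -0.124 -0.786 -0.605
outer loop
vertex -1.514 2.04 -4.265
vertex -0.604 0.88 -2.944
vertex -2.613 1.796 -3.722
endloop
endfacet
facet normal -0.460 0.586 -0.667
outer loop
vertex -2.613 1.796 -3.722
vertex -1.337 3.165 -3.399
vertex -1.514 2.04 -4.265
endloop
endfacet
facet normal 0.879 0.196 -0.434
outer loop
vertex -1.514 2.04 -4.265
vertex -0.427 2.004 -2.078
vertex -0.604 0.88 -2.944
endloop
endfacet
facet normal 0.879 0.196 -0.434
outer loop
vertex -1.337 3.165 -3.399
vertex -0.427 2.004 -2.078
vertex -1.514 2.04 -4.265
endloop
endfacet

endsolid


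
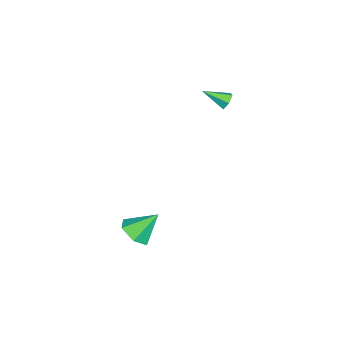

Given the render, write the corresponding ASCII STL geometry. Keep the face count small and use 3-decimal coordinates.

solid 
facet normal 0.299 -0.619 -0.726
outer loop
vertex 3.171 -0.418 -3.289
vertex 2.717 0.071 -3.893
vertex 3.575 0.269 -3.708
endloop
endfacet
facet normal 0.622 0.107 0.775
outer loop
vertex 3.171 -0.418 -3.289
vertex 3.575 0.269 -3.708
vertex 2.243 1.049 -2.747
endloop
endfacet
facet normal 0.299 -0.619 -0.726
outer loop
vertex 3.575 0.269 -3.708
vertex 2.717 0.071 -3.893
vertex 3.121 0.758 -4.312
endloop
endfacet
facet normal 0.594 0.783 0.187
outer loop
vertex 3.575 0.269 -3.708
vertex 3.121 0.758 -4.312
vertex 2.243 1.049 -2.747
endloop
endfacet
facet normal 0.300 -0.619 -0.726
outer loop
vertex 3.121 0.758 -4.312
vertex 2.717 0.071 -3.893
vertex 2.263 0.56 -4.498
endloop
endfacet
facet normal -0.161 0.950 -0.267
outer loop
vertex 3.121 0.758 -4.312
vertex 2.263 0.56 -4.498
vertex 2.243 1.049 -2.747
endloop
endfacet
facet normal 0.300 -0.619 -0.726
outer loop
vertex 2.263 0.56 -4.498
vertex 2.717 0.071 -3.893
vertex 1.859 -0.127 -4.079
endloop
endfacet
facet normal -0.888 0.441 -0.133
outer loop
vertex 2.263 0.56 -4.498
vertex 1.859 -0.127 -4.079
vertex 2.243 1.049 -2.747
endloop
endfacet
facet normal 0.300 -0.618 -0.726
outer loop
vertex 1.859 -0.127 -4.079
vertex 2.717 0.071 -3.893
vertex 2.313 -0.616 -3.475
endloop
endfacet
facet normal -0.859 -0.235 0.455
outer loop
vertex 1.859 -0.127 -4.079
vertex 2.313 -0.616 -3.475
vertex 2.243 1.049 -2.747
endloop
endfacet
facet normal 0.300 -0.618 -0.726
outer loop
vertex 2.313 -0.616 -3.475
vertex 2.717 0.071 -3.893
vertex 3.171 -0.418 -3.289
endloop
endfacet
facet normal -0.104 -0.402 0.910
outer loop
vertex 2.313 -0.616 -3.475
vertex 3.171 -0.418 -3.289
vertex 2.243 1.049 -2.747
endloop
endfacet
facet normal -0.157 0.865 -0.477
outer loop
vertex -3.32 2.632 0.801
vertex -3.785 2.684 1.049
vertex -3.346 2.884 1.267
endloop
endfacet
facet normal 0.984 -0.127 0.123
outer loop
vertex -3.32 2.632 0.801
vertex -3.346 2.884 1.267
vertex -3.575 1.516 1.691
endloop
endfacet
facet normal -0.157 0.865 -0.477
outer loop
vertex -3.346 2.884 1.267
vertex -3.785 2.684 1.049
vertex -3.811 2.936 1.515
endloop
endfacet
facet normal 0.478 0.186 0.858
outer loop
vertex -3.346 2.884 1.267
vertex -3.811 2.936 1.515
vertex -3.575 1.516 1.691
endloop
endfacet
facet normal -0.157 0.865 -0.477
outer loop
vertex -3.811 2.936 1.515
vertex -3.785 2.684 1.049
vertex -4.251 2.736 1.297
endloop
endfacet
facet normal -0.456 0.034 0.889
outer loop
vertex -3.811 2.936 1.515
vertex -4.251 2.736 1.297
vertex -3.575 1.516 1.691
endloop
endfacet
facet normal -0.156 0.866 -0.475
outer loop
vertex -4.251 2.736 1.297
vertex -3.785 2.684 1.049
vertex -4.225 2.485 0.831
endloop
endfacet
facet normal -0.884 -0.431 0.183
outer loop
vertex -4.251 2.736 1.297
vertex -4.225 2.485 0.831
vertex -3.575 1.516 1.691
endloop
endfacet
facet normal -0.156 0.866 -0.475
outer loop
vertex -4.225 2.485 0.831
vertex -3.785 2.684 1.049
vertex -3.76 2.433 0.583
endloop
endfacet
facet normal -0.378 -0.743 -0.552
outer loop
vertex -4.225 2.485 0.831
vertex -3.76 2.433 0.583
vertex -3.575 1.516 1.691
endloop
endfacet
facet normal -0.156 0.866 -0.475
outer loop
vertex -3.76 2.433 0.583
vertex -3.785 2.684 1.049
vertex -3.32 2.632 0.801
endloop
endfacet
facet normal 0.557 -0.592 -0.583
outer loop
vertex -3.76 2.433 0.583
vertex -3.32 2.632 0.801
vertex -3.575 1.516 1.691
endloop
endfacet

endsolid


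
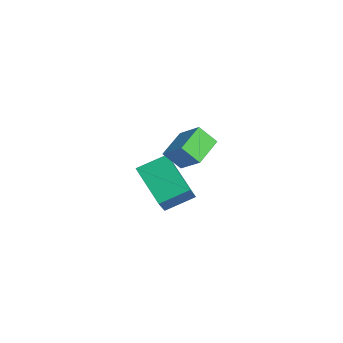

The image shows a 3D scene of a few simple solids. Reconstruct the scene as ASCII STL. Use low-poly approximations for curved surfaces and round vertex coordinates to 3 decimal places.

solid 
facet normal -0.486 0.428 -0.762
outer loop
vertex -4.382 0.012 -1.685
vertex -4.195 1.314 -1.074
vertex -2.489 0.245 -2.76
endloop
endfacet
facet normal -0.129 -0.898 -0.421
outer loop
vertex -1.945 -0.234 -1.906
vertex -4.382 0.012 -1.685
vertex -2.489 0.245 -2.76
endloop
endfacet
facet normal -0.486 0.428 -0.762
outer loop
vertex -2.489 0.245 -2.76
vertex -4.195 1.314 -1.074
vertex -2.302 1.547 -2.149
endloop
endfacet
facet normal 0.865 0.106 -0.491
outer loop
vertex -2.302 1.547 -2.149
vertex -1.945 -0.234 -1.906
vertex -2.489 0.245 -2.76
endloop
endfacet
facet normal -0.865 -0.106 0.491
outer loop
vertex -4.382 0.012 -1.685
vertex -3.651 0.835 -0.22
vertex -4.195 1.314 -1.074
endloop
endfacet
facet normal -0.129 -0.898 -0.421
outer loop
vertex -3.838 -0.467 -0.831
vertex -4.382 0.012 -1.685
vertex -1.945 -0.234 -1.906
endloop
endfacet
facet normal -0.865 -0.106 0.491
outer loop
vertex -3.838 -0.467 -0.831
vertex -3.651 0.835 -0.22
vertex -4.382 0.012 -1.685
endloop
endfacet
facet normal 0.129 0.898 0.421
outer loop
vertex -4.195 1.314 -1.074
vertex -3.651 0.835 -0.22
vertex -2.302 1.547 -2.149
endloop
endfacet
facet normal 0.865 0.106 -0.491
outer loop
vertex -1.758 1.068 -1.295
vertex -1.945 -0.234 -1.906
vertex -2.302 1.547 -2.149
endloop
endfacet
facet normal 0.129 0.898 0.421
outer loop
vertex -2.302 1.547 -2.149
vertex -3.651 0.835 -0.22
vertex -1.758 1.068 -1.295
endloop
endfacet
facet normal 0.486 -0.428 0.762
outer loop
vertex -1.758 1.068 -1.295
vertex -3.838 -0.467 -0.831
vertex -1.945 -0.234 -1.906
endloop
endfacet
facet normal 0.486 -0.428 0.762
outer loop
vertex -3.651 0.835 -0.22
vertex -3.838 -0.467 -0.831
vertex -1.758 1.068 -1.295
endloop
endfacet
facet normal -0.559 0.756 0.340
outer loop
vertex 0.68 0.351 3.868
vertex 1.047 0.954 3.131
vertex -0.291 -0.015 3.084
endloop
endfacet
facet normal -0.360 -0.591 0.722
outer loop
vertex 0.493 -1.074 2.609
vertex 0.68 0.351 3.868
vertex -0.291 -0.015 3.084
endloop
endfacet
facet normal -0.560 0.756 0.339
outer loop
vertex -0.291 -0.015 3.084
vertex 1.047 0.954 3.131
vertex 0.077 0.588 2.347
endloop
endfacet
facet normal -0.746 -0.282 -0.603
outer loop
vertex 0.077 0.588 2.347
vertex 0.493 -1.074 2.609
vertex -0.291 -0.015 3.084
endloop
endfacet
facet normal 0.746 0.282 0.603
outer loop
vertex 0.68 0.351 3.868
vertex 1.831 -0.105 2.656
vertex 1.047 0.954 3.131
endloop
endfacet
facet normal -0.361 -0.591 0.722
outer loop
vertex 1.463 -0.708 3.393
vertex 0.68 0.351 3.868
vertex 0.493 -1.074 2.609
endloop
endfacet
facet normal 0.746 0.281 0.603
outer loop
vertex 1.463 -0.708 3.393
vertex 1.831 -0.105 2.656
vertex 0.68 0.351 3.868
endloop
endfacet
facet normal 0.361 0.591 -0.722
outer loop
vertex 1.047 0.954 3.131
vertex 1.831 -0.105 2.656
vertex 0.077 0.588 2.347
endloop
endfacet
facet normal -0.747 -0.282 -0.602
outer loop
vertex 0.86 -0.471 1.872
vertex 0.493 -1.074 2.609
vertex 0.077 0.588 2.347
endloop
endfacet
facet normal 0.360 0.590 -0.722
outer loop
vertex 0.077 0.588 2.347
vertex 1.831 -0.105 2.656
vertex 0.86 -0.471 1.872
endloop
endfacet
facet normal 0.560 -0.756 -0.340
outer loop
vertex 0.86 -0.471 1.872
vertex 1.463 -0.708 3.393
vertex 0.493 -1.074 2.609
endloop
endfacet
facet normal 0.559 -0.756 -0.340
outer loop
vertex 1.831 -0.105 2.656
vertex 1.463 -0.708 3.393
vertex 0.86 -0.471 1.872
endloop
endfacet

endsolid


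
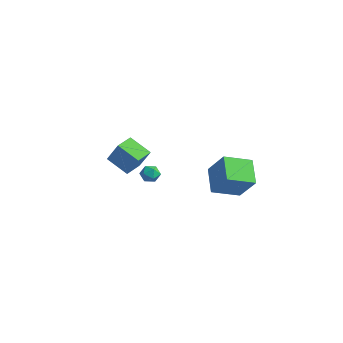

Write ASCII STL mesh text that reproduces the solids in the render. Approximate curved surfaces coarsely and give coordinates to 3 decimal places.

solid 
facet normal -0.854 -0.171 0.492
outer loop
vertex -3.58 -0.745 -2.547
vertex -3.829 0.592 -2.513
vertex -4.448 -0.868 -4.096
endloop
endfacet
facet normal 0.183 -0.983 -0.024
outer loop
vertex -2.971 -0.572 -4.947
vertex -3.58 -0.745 -2.547
vertex -4.448 -0.868 -4.096
endloop
endfacet
facet normal -0.854 -0.171 0.492
outer loop
vertex -4.448 -0.868 -4.096
vertex -3.829 0.592 -2.513
vertex -4.697 0.469 -4.063
endloop
endfacet
facet normal -0.488 -0.069 -0.870
outer loop
vertex -4.697 0.469 -4.063
vertex -2.971 -0.572 -4.947
vertex -4.448 -0.868 -4.096
endloop
endfacet
facet normal 0.488 0.069 0.870
outer loop
vertex -3.58 -0.745 -2.547
vertex -2.352 0.888 -3.364
vertex -3.829 0.592 -2.513
endloop
endfacet
facet normal 0.183 -0.983 -0.024
outer loop
vertex -2.103 -0.449 -3.397
vertex -3.58 -0.745 -2.547
vertex -2.971 -0.572 -4.947
endloop
endfacet
facet normal 0.487 0.069 0.871
outer loop
vertex -2.103 -0.449 -3.397
vertex -2.352 0.888 -3.364
vertex -3.58 -0.745 -2.547
endloop
endfacet
facet normal -0.183 0.983 0.024
outer loop
vertex -3.829 0.592 -2.513
vertex -2.352 0.888 -3.364
vertex -4.697 0.469 -4.063
endloop
endfacet
facet normal -0.487 -0.069 -0.871
outer loop
vertex -3.22 0.765 -4.913
vertex -2.971 -0.572 -4.947
vertex -4.697 0.469 -4.063
endloop
endfacet
facet normal -0.183 0.983 0.024
outer loop
vertex -4.697 0.469 -4.063
vertex -2.352 0.888 -3.364
vertex -3.22 0.765 -4.913
endloop
endfacet
facet normal 0.854 0.171 -0.492
outer loop
vertex -3.22 0.765 -4.913
vertex -2.103 -0.449 -3.397
vertex -2.971 -0.572 -4.947
endloop
endfacet
facet normal 0.854 0.171 -0.492
outer loop
vertex -2.352 0.888 -3.364
vertex -2.103 -0.449 -3.397
vertex -3.22 0.765 -4.913
endloop
endfacet
facet normal -0.024 0.281 0.959
outer loop
vertex 0.229 -1.248 -2.51
vertex -0.09 -1.842 -2.344
vertex 0.603 -1.807 -2.337
endloop
endfacet
facet normal 0.544 0.558 0.626
outer loop
vertex 0.229 -1.248 -2.51
vertex 0.603 -1.807 -2.337
vertex 0.803 -1.407 -2.867
endloop
endfacet
facet normal 0.310 0.948 0.076
outer loop
vertex 0.229 -1.248 -2.51
vertex 0.803 -1.407 -2.867
vertex 0.234 -1.194 -3.202
endloop
endfacet
facet normal -0.403 0.913 0.068
outer loop
vertex 0.229 -1.248 -2.51
vertex 0.234 -1.194 -3.202
vertex -0.318 -1.462 -2.879
endloop
endfacet
facet normal -0.610 0.500 0.615
outer loop
vertex 0.229 -1.248 -2.51
vertex -0.318 -1.462 -2.879
vertex -0.09 -1.842 -2.344
endloop
endfacet
facet normal 0.931 0.019 0.365
outer loop
vertex 0.803 -1.407 -2.867
vertex 0.603 -1.807 -2.337
vertex 0.838 -2.098 -2.921
endloop
endfacet
facet normal 0.013 -0.429 0.903
outer loop
vertex 0.603 -1.807 -2.337
vertex -0.09 -1.842 -2.344
vertex 0.286 -2.366 -2.598
endloop
endfacet
facet normal -0.935 -0.074 0.346
outer loop
vertex -0.09 -1.842 -2.344
vertex -0.318 -1.462 -2.879
vertex -0.283 -2.153 -2.933
endloop
endfacet
facet normal -0.601 0.592 -0.537
outer loop
vertex -0.318 -1.462 -2.879
vertex 0.234 -1.194 -3.202
vertex -0.083 -1.753 -3.463
endloop
endfacet
facet normal 0.551 0.649 -0.524
outer loop
vertex 0.234 -1.194 -3.202
vertex 0.803 -1.407 -2.867
vertex 0.61 -1.718 -3.456
endloop
endfacet
facet normal 0.403 -0.913 -0.068
outer loop
vertex 0.291 -2.312 -3.29
vertex 0.838 -2.098 -2.921
vertex 0.286 -2.366 -2.598
endloop
endfacet
facet normal -0.310 -0.948 -0.076
outer loop
vertex 0.291 -2.312 -3.29
vertex 0.286 -2.366 -2.598
vertex -0.283 -2.153 -2.933
endloop
endfacet
facet normal -0.544 -0.558 -0.626
outer loop
vertex 0.291 -2.312 -3.29
vertex -0.283 -2.153 -2.933
vertex -0.083 -1.753 -3.463
endloop
endfacet
facet normal 0.024 -0.281 -0.959
outer loop
vertex 0.291 -2.312 -3.29
vertex -0.083 -1.753 -3.463
vertex 0.61 -1.718 -3.456
endloop
endfacet
facet normal 0.610 -0.500 -0.615
outer loop
vertex 0.291 -2.312 -3.29
vertex 0.61 -1.718 -3.456
vertex 0.838 -2.098 -2.921
endloop
endfacet
facet normal 0.601 -0.592 0.537
outer loop
vertex 0.286 -2.366 -2.598
vertex 0.838 -2.098 -2.921
vertex 0.603 -1.807 -2.337
endloop
endfacet
facet normal -0.551 -0.649 0.524
outer loop
vertex -0.283 -2.153 -2.933
vertex 0.286 -2.366 -2.598
vertex -0.09 -1.842 -2.344
endloop
endfacet
facet normal -0.931 -0.019 -0.365
outer loop
vertex -0.083 -1.753 -3.463
vertex -0.283 -2.153 -2.933
vertex -0.318 -1.462 -2.879
endloop
endfacet
facet normal -0.013 0.429 -0.903
outer loop
vertex 0.61 -1.718 -3.456
vertex -0.083 -1.753 -3.463
vertex 0.234 -1.194 -3.202
endloop
endfacet
facet normal 0.935 0.074 -0.346
outer loop
vertex 0.838 -2.098 -2.921
vertex 0.61 -1.718 -3.456
vertex 0.803 -1.407 -2.867
endloop
endfacet
facet normal -0.596 -0.007 -0.803
outer loop
vertex 3.398 0.239 -4.052
vertex 2.118 1.333 -3.11
vertex 4.284 1.853 -4.724
endloop
endfacet
facet normal 0.663 -0.567 -0.488
outer loop
vertex 5.542 1.867 -3.03
vertex 3.398 0.239 -4.052
vertex 4.284 1.853 -4.724
endloop
endfacet
facet normal -0.596 -0.007 -0.803
outer loop
vertex 4.284 1.853 -4.724
vertex 2.118 1.333 -3.11
vertex 3.004 2.947 -3.782
endloop
endfacet
facet normal 0.452 0.824 -0.342
outer loop
vertex 3.004 2.947 -3.782
vertex 5.542 1.867 -3.03
vertex 4.284 1.853 -4.724
endloop
endfacet
facet normal -0.452 -0.824 0.342
outer loop
vertex 3.398 0.239 -4.052
vertex 3.376 1.347 -1.416
vertex 2.118 1.333 -3.11
endloop
endfacet
facet normal 0.663 -0.567 -0.488
outer loop
vertex 4.656 0.253 -2.358
vertex 3.398 0.239 -4.052
vertex 5.542 1.867 -3.03
endloop
endfacet
facet normal -0.452 -0.824 0.342
outer loop
vertex 4.656 0.253 -2.358
vertex 3.376 1.347 -1.416
vertex 3.398 0.239 -4.052
endloop
endfacet
facet normal -0.663 0.567 0.488
outer loop
vertex 2.118 1.333 -3.11
vertex 3.376 1.347 -1.416
vertex 3.004 2.947 -3.782
endloop
endfacet
facet normal 0.452 0.824 -0.342
outer loop
vertex 4.262 2.961 -2.088
vertex 5.542 1.867 -3.03
vertex 3.004 2.947 -3.782
endloop
endfacet
facet normal -0.663 0.567 0.488
outer loop
vertex 3.004 2.947 -3.782
vertex 3.376 1.347 -1.416
vertex 4.262 2.961 -2.088
endloop
endfacet
facet normal 0.596 0.007 0.803
outer loop
vertex 4.262 2.961 -2.088
vertex 4.656 0.253 -2.358
vertex 5.542 1.867 -3.03
endloop
endfacet
facet normal 0.596 0.007 0.803
outer loop
vertex 3.376 1.347 -1.416
vertex 4.656 0.253 -2.358
vertex 4.262 2.961 -2.088
endloop
endfacet

endsolid


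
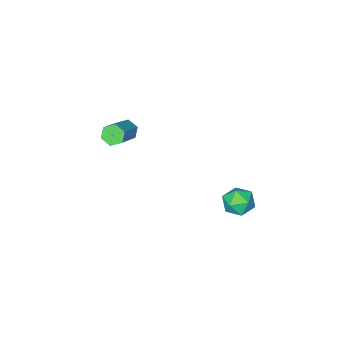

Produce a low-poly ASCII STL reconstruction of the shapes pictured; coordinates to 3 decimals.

solid 
facet normal -0.735 -0.413 -0.538
outer loop
vertex 3.329 -0.511 1.497
vertex 3.028 -0.69 2.045
vertex 2.899 -0.112 1.778
endloop
endfacet
facet normal 0.152 0.673 -0.724
outer loop
vertex 3.329 -0.511 1.497
vertex 2.899 -0.112 1.778
vertex 4.792 0.309 2.567
endloop
endfacet
facet normal 0.152 0.672 -0.724
outer loop
vertex 4.792 0.309 2.567
vertex 2.899 -0.112 1.778
vertex 4.363 0.709 2.848
endloop
endfacet
facet normal 0.736 0.412 0.537
outer loop
vertex 4.792 0.309 2.567
vertex 4.363 0.709 2.848
vertex 4.492 0.13 3.115
endloop
endfacet
facet normal -0.736 -0.412 -0.537
outer loop
vertex 2.899 -0.112 1.778
vertex 3.028 -0.69 2.045
vertex 2.599 -0.291 2.326
endloop
endfacet
facet normal -0.496 0.868 0.012
outer loop
vertex 2.899 -0.112 1.778
vertex 2.599 -0.291 2.326
vertex 4.363 0.709 2.848
endloop
endfacet
facet normal -0.496 0.868 0.012
outer loop
vertex 4.363 0.709 2.848
vertex 2.599 -0.291 2.326
vertex 4.063 0.53 3.396
endloop
endfacet
facet normal 0.736 0.412 0.537
outer loop
vertex 4.363 0.709 2.848
vertex 4.063 0.53 3.396
vertex 4.492 0.13 3.115
endloop
endfacet
facet normal -0.736 -0.412 -0.537
outer loop
vertex 2.599 -0.291 2.326
vertex 3.028 -0.69 2.045
vertex 2.728 -0.869 2.593
endloop
endfacet
facet normal -0.648 0.196 0.736
outer loop
vertex 2.599 -0.291 2.326
vertex 2.728 -0.869 2.593
vertex 4.063 0.53 3.396
endloop
endfacet
facet normal -0.648 0.196 0.736
outer loop
vertex 4.063 0.53 3.396
vertex 2.728 -0.869 2.593
vertex 4.191 -0.049 3.663
endloop
endfacet
facet normal 0.736 0.411 0.538
outer loop
vertex 4.063 0.53 3.396
vertex 4.191 -0.049 3.663
vertex 4.492 0.13 3.115
endloop
endfacet
facet normal -0.736 -0.412 -0.537
outer loop
vertex 2.728 -0.869 2.593
vertex 3.028 -0.69 2.045
vertex 3.157 -1.269 2.312
endloop
endfacet
facet normal -0.153 -0.673 0.724
outer loop
vertex 2.728 -0.869 2.593
vertex 3.157 -1.269 2.312
vertex 4.191 -0.049 3.663
endloop
endfacet
facet normal -0.152 -0.673 0.724
outer loop
vertex 4.191 -0.049 3.663
vertex 3.157 -1.269 2.312
vertex 4.621 -0.448 3.382
endloop
endfacet
facet normal 0.735 0.413 0.538
outer loop
vertex 4.191 -0.049 3.663
vertex 4.621 -0.448 3.382
vertex 4.492 0.13 3.115
endloop
endfacet
facet normal -0.736 -0.412 -0.537
outer loop
vertex 3.157 -1.269 2.312
vertex 3.028 -0.69 2.045
vertex 3.457 -1.09 1.764
endloop
endfacet
facet normal 0.496 -0.868 -0.012
outer loop
vertex 3.157 -1.269 2.312
vertex 3.457 -1.09 1.764
vertex 4.621 -0.448 3.382
endloop
endfacet
facet normal 0.496 -0.868 -0.012
outer loop
vertex 4.621 -0.448 3.382
vertex 3.457 -1.09 1.764
vertex 4.921 -0.269 2.834
endloop
endfacet
facet normal 0.736 0.412 0.537
outer loop
vertex 4.621 -0.448 3.382
vertex 4.921 -0.269 2.834
vertex 4.492 0.13 3.115
endloop
endfacet
facet normal -0.736 -0.411 -0.538
outer loop
vertex 3.457 -1.09 1.764
vertex 3.028 -0.69 2.045
vertex 3.329 -0.511 1.497
endloop
endfacet
facet normal 0.648 -0.196 -0.736
outer loop
vertex 3.457 -1.09 1.764
vertex 3.329 -0.511 1.497
vertex 4.921 -0.269 2.834
endloop
endfacet
facet normal 0.648 -0.195 -0.736
outer loop
vertex 4.921 -0.269 2.834
vertex 3.329 -0.511 1.497
vertex 4.792 0.309 2.567
endloop
endfacet
facet normal 0.736 0.412 0.537
outer loop
vertex 4.921 -0.269 2.834
vertex 4.792 0.309 2.567
vertex 4.492 0.13 3.115
endloop
endfacet
facet normal -0.275 0.383 0.882
outer loop
vertex -1.306 3.759 -3.389
vertex -2.069 3.181 -3.376
vertex -1.241 2.891 -2.992
endloop
endfacet
facet normal 0.435 0.401 0.806
outer loop
vertex -1.306 3.759 -3.389
vertex -1.241 2.891 -2.992
vertex -0.53 3.221 -3.54
endloop
endfacet
facet normal 0.584 0.781 0.221
outer loop
vertex -1.306 3.759 -3.389
vertex -0.53 3.221 -3.54
vertex -0.917 3.715 -4.262
endloop
endfacet
facet normal -0.033 0.997 -0.065
outer loop
vertex -1.306 3.759 -3.389
vertex -0.917 3.715 -4.262
vertex -1.868 3.69 -4.161
endloop
endfacet
facet normal -0.563 0.752 0.343
outer loop
vertex -1.306 3.759 -3.389
vertex -1.868 3.69 -4.161
vertex -2.069 3.181 -3.376
endloop
endfacet
facet normal 0.663 -0.266 0.700
outer loop
vertex -0.53 3.221 -3.54
vertex -1.241 2.891 -2.992
vertex -0.812 2.31 -3.619
endloop
endfacet
facet normal -0.485 -0.296 0.823
outer loop
vertex -1.241 2.891 -2.992
vertex -2.069 3.181 -3.376
vertex -1.763 2.285 -3.518
endloop
endfacet
facet normal -0.953 0.299 -0.050
outer loop
vertex -2.069 3.181 -3.376
vertex -1.868 3.69 -4.161
vertex -2.15 2.779 -4.24
endloop
endfacet
facet normal -0.094 0.697 -0.710
outer loop
vertex -1.868 3.69 -4.161
vertex -0.917 3.715 -4.262
vertex -1.439 3.109 -4.788
endloop
endfacet
facet normal 0.904 0.348 -0.247
outer loop
vertex -0.917 3.715 -4.262
vertex -0.53 3.221 -3.54
vertex -0.611 2.819 -4.404
endloop
endfacet
facet normal 0.033 -0.997 0.065
outer loop
vertex -1.374 2.241 -4.391
vertex -0.812 2.31 -3.619
vertex -1.763 2.285 -3.518
endloop
endfacet
facet normal -0.584 -0.781 -0.221
outer loop
vertex -1.374 2.241 -4.391
vertex -1.763 2.285 -3.518
vertex -2.15 2.779 -4.24
endloop
endfacet
facet normal -0.435 -0.401 -0.806
outer loop
vertex -1.374 2.241 -4.391
vertex -2.15 2.779 -4.24
vertex -1.439 3.109 -4.788
endloop
endfacet
facet normal 0.275 -0.383 -0.882
outer loop
vertex -1.374 2.241 -4.391
vertex -1.439 3.109 -4.788
vertex -0.611 2.819 -4.404
endloop
endfacet
facet normal 0.563 -0.752 -0.343
outer loop
vertex -1.374 2.241 -4.391
vertex -0.611 2.819 -4.404
vertex -0.812 2.31 -3.619
endloop
endfacet
facet normal 0.094 -0.697 0.710
outer loop
vertex -1.763 2.285 -3.518
vertex -0.812 2.31 -3.619
vertex -1.241 2.891 -2.992
endloop
endfacet
facet normal -0.904 -0.348 0.247
outer loop
vertex -2.15 2.779 -4.24
vertex -1.763 2.285 -3.518
vertex -2.069 3.181 -3.376
endloop
endfacet
facet normal -0.663 0.266 -0.700
outer loop
vertex -1.439 3.109 -4.788
vertex -2.15 2.779 -4.24
vertex -1.868 3.69 -4.161
endloop
endfacet
facet normal 0.485 0.296 -0.823
outer loop
vertex -0.611 2.819 -4.404
vertex -1.439 3.109 -4.788
vertex -0.917 3.715 -4.262
endloop
endfacet
facet normal 0.953 -0.299 0.050
outer loop
vertex -0.812 2.31 -3.619
vertex -0.611 2.819 -4.404
vertex -0.53 3.221 -3.54
endloop
endfacet

endsolid


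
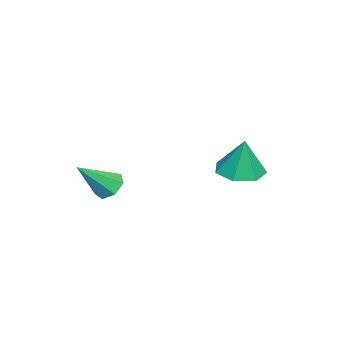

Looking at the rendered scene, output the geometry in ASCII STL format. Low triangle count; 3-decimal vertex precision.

solid 
facet normal -0.527 0.502 -0.686
outer loop
vertex 2.857 -3.654 -1.139
vertex 2.379 -3.551 -0.696
vertex 2.906 -3.176 -0.827
endloop
endfacet
facet normal 0.972 0.051 -0.231
outer loop
vertex 2.857 -3.654 -1.139
vertex 2.906 -3.176 -0.827
vertex 3.281 -4.409 0.476
endloop
endfacet
facet normal -0.528 0.502 -0.685
outer loop
vertex 2.906 -3.176 -0.827
vertex 2.379 -3.551 -0.696
vertex 2.559 -2.98 -0.416
endloop
endfacet
facet normal 0.735 0.585 0.342
outer loop
vertex 2.906 -3.176 -0.827
vertex 2.559 -2.98 -0.416
vertex 3.281 -4.409 0.476
endloop
endfacet
facet normal -0.527 0.502 -0.685
outer loop
vertex 2.559 -2.98 -0.416
vertex 2.379 -3.551 -0.696
vertex 2.076 -3.214 -0.216
endloop
endfacet
facet normal 0.074 0.555 0.829
outer loop
vertex 2.559 -2.98 -0.416
vertex 2.076 -3.214 -0.216
vertex 3.281 -4.409 0.476
endloop
endfacet
facet normal -0.527 0.503 -0.685
outer loop
vertex 2.076 -3.214 -0.216
vertex 2.379 -3.551 -0.696
vertex 1.821 -3.701 -0.377
endloop
endfacet
facet normal -0.510 -0.017 0.860
outer loop
vertex 2.076 -3.214 -0.216
vertex 1.821 -3.701 -0.377
vertex 3.281 -4.409 0.476
endloop
endfacet
facet normal -0.527 0.502 -0.685
outer loop
vertex 1.821 -3.701 -0.377
vertex 2.379 -3.551 -0.696
vertex 1.986 -4.075 -0.778
endloop
endfacet
facet normal -0.581 -0.700 0.414
outer loop
vertex 1.821 -3.701 -0.377
vertex 1.986 -4.075 -0.778
vertex 3.281 -4.409 0.476
endloop
endfacet
facet normal -0.527 0.502 -0.685
outer loop
vertex 1.986 -4.075 -0.778
vertex 2.379 -3.551 -0.696
vertex 2.447 -4.054 -1.117
endloop
endfacet
facet normal -0.084 -0.981 -0.175
outer loop
vertex 1.986 -4.075 -0.778
vertex 2.447 -4.054 -1.117
vertex 3.281 -4.409 0.476
endloop
endfacet
facet normal -0.527 0.502 -0.685
outer loop
vertex 2.447 -4.054 -1.117
vertex 2.379 -3.551 -0.696
vertex 2.857 -3.654 -1.139
endloop
endfacet
facet normal 0.607 -0.647 -0.462
outer loop
vertex 2.447 -4.054 -1.117
vertex 2.857 -3.654 -1.139
vertex 3.281 -4.409 0.476
endloop
endfacet
facet normal -0.163 -0.136 -0.977
outer loop
vertex 0.888 0.477 -0.605
vertex -0.049 0.502 -0.452
vertex 0.538 1.222 -0.65
endloop
endfacet
facet normal 0.861 0.422 0.285
outer loop
vertex 0.888 0.477 -0.605
vertex 0.538 1.222 -0.65
vertex 0.209 0.718 1.092
endloop
endfacet
facet normal -0.163 -0.136 -0.977
outer loop
vertex 0.538 1.222 -0.65
vertex -0.049 0.502 -0.452
vertex -0.254 1.425 -0.546
endloop
endfacet
facet normal 0.274 0.909 0.315
outer loop
vertex 0.538 1.222 -0.65
vertex -0.254 1.425 -0.546
vertex 0.209 0.718 1.092
endloop
endfacet
facet normal -0.163 -0.136 -0.977
outer loop
vertex -0.254 1.425 -0.546
vertex -0.049 0.502 -0.452
vertex -0.892 0.933 -0.371
endloop
endfacet
facet normal -0.461 0.760 0.458
outer loop
vertex -0.254 1.425 -0.546
vertex -0.892 0.933 -0.371
vertex 0.209 0.718 1.092
endloop
endfacet
facet normal -0.163 -0.136 -0.977
outer loop
vertex -0.892 0.933 -0.371
vertex -0.049 0.502 -0.452
vertex -0.895 0.117 -0.257
endloop
endfacet
facet normal -0.790 0.088 0.607
outer loop
vertex -0.892 0.933 -0.371
vertex -0.895 0.117 -0.257
vertex 0.209 0.718 1.092
endloop
endfacet
facet normal -0.163 -0.137 -0.977
outer loop
vertex -0.895 0.117 -0.257
vertex -0.049 0.502 -0.452
vertex -0.261 -0.409 -0.289
endloop
endfacet
facet normal -0.466 -0.601 0.649
outer loop
vertex -0.895 0.117 -0.257
vertex -0.261 -0.409 -0.289
vertex 0.209 0.718 1.092
endloop
endfacet
facet normal -0.163 -0.137 -0.977
outer loop
vertex -0.261 -0.409 -0.289
vertex -0.049 0.502 -0.452
vertex 0.532 -0.249 -0.444
endloop
endfacet
facet normal 0.267 -0.789 0.553
outer loop
vertex -0.261 -0.409 -0.289
vertex 0.532 -0.249 -0.444
vertex 0.209 0.718 1.092
endloop
endfacet
facet normal -0.163 -0.137 -0.977
outer loop
vertex 0.532 -0.249 -0.444
vertex -0.049 0.502 -0.452
vertex 0.888 0.477 -0.605
endloop
endfacet
facet normal 0.858 -0.334 0.391
outer loop
vertex 0.532 -0.249 -0.444
vertex 0.888 0.477 -0.605
vertex 0.209 0.718 1.092
endloop
endfacet

endsolid


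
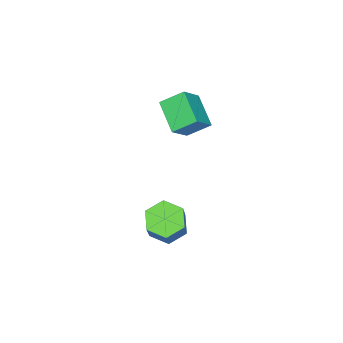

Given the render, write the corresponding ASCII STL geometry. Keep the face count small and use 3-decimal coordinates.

solid 
facet normal -0.479 -0.199 -0.855
outer loop
vertex 4.19 3.311 -4.281
vertex 3.472 2.855 -3.773
vertex 3.406 3.825 -3.962
endloop
endfacet
facet normal 0.380 0.831 -0.406
outer loop
vertex 4.19 3.311 -4.281
vertex 3.406 3.825 -3.962
vertex 5.225 3.741 -2.435
endloop
endfacet
facet normal 0.379 0.831 -0.406
outer loop
vertex 5.225 3.741 -2.435
vertex 3.406 3.825 -3.962
vertex 4.441 4.255 -2.115
endloop
endfacet
facet normal 0.479 0.199 0.855
outer loop
vertex 5.225 3.741 -2.435
vertex 4.441 4.255 -2.115
vertex 4.508 3.285 -1.927
endloop
endfacet
facet normal -0.479 -0.199 -0.855
outer loop
vertex 3.406 3.825 -3.962
vertex 3.472 2.855 -3.773
vertex 2.689 3.369 -3.454
endloop
endfacet
facet normal -0.496 0.865 0.077
outer loop
vertex 3.406 3.825 -3.962
vertex 2.689 3.369 -3.454
vertex 4.441 4.255 -2.115
endloop
endfacet
facet normal -0.496 0.865 0.077
outer loop
vertex 4.441 4.255 -2.115
vertex 2.689 3.369 -3.454
vertex 3.724 3.799 -1.607
endloop
endfacet
facet normal 0.479 0.199 0.855
outer loop
vertex 4.441 4.255 -2.115
vertex 3.724 3.799 -1.607
vertex 4.508 3.285 -1.927
endloop
endfacet
facet normal -0.479 -0.199 -0.855
outer loop
vertex 2.689 3.369 -3.454
vertex 3.472 2.855 -3.773
vertex 2.755 2.399 -3.265
endloop
endfacet
facet normal -0.875 0.034 0.482
outer loop
vertex 2.689 3.369 -3.454
vertex 2.755 2.399 -3.265
vertex 3.724 3.799 -1.607
endloop
endfacet
facet normal -0.875 0.034 0.483
outer loop
vertex 3.724 3.799 -1.607
vertex 2.755 2.399 -3.265
vertex 3.79 2.829 -1.419
endloop
endfacet
facet normal 0.479 0.198 0.855
outer loop
vertex 3.724 3.799 -1.607
vertex 3.79 2.829 -1.419
vertex 4.508 3.285 -1.927
endloop
endfacet
facet normal -0.479 -0.199 -0.855
outer loop
vertex 2.755 2.399 -3.265
vertex 3.472 2.855 -3.773
vertex 3.539 1.885 -3.585
endloop
endfacet
facet normal -0.379 -0.831 0.406
outer loop
vertex 2.755 2.399 -3.265
vertex 3.539 1.885 -3.585
vertex 3.79 2.829 -1.419
endloop
endfacet
facet normal -0.380 -0.831 0.406
outer loop
vertex 3.79 2.829 -1.419
vertex 3.539 1.885 -3.585
vertex 4.574 2.315 -1.738
endloop
endfacet
facet normal 0.479 0.199 0.855
outer loop
vertex 3.79 2.829 -1.419
vertex 4.574 2.315 -1.738
vertex 4.508 3.285 -1.927
endloop
endfacet
facet normal -0.479 -0.199 -0.855
outer loop
vertex 3.539 1.885 -3.585
vertex 3.472 2.855 -3.773
vertex 4.256 2.341 -4.093
endloop
endfacet
facet normal 0.496 -0.865 -0.077
outer loop
vertex 3.539 1.885 -3.585
vertex 4.256 2.341 -4.093
vertex 4.574 2.315 -1.738
endloop
endfacet
facet normal 0.496 -0.865 -0.077
outer loop
vertex 4.574 2.315 -1.738
vertex 4.256 2.341 -4.093
vertex 5.291 2.771 -2.246
endloop
endfacet
facet normal 0.479 0.199 0.855
outer loop
vertex 4.574 2.315 -1.738
vertex 5.291 2.771 -2.246
vertex 4.508 3.285 -1.927
endloop
endfacet
facet normal -0.479 -0.198 -0.855
outer loop
vertex 4.256 2.341 -4.093
vertex 3.472 2.855 -3.773
vertex 4.19 3.311 -4.281
endloop
endfacet
facet normal 0.875 -0.034 -0.483
outer loop
vertex 4.256 2.341 -4.093
vertex 4.19 3.311 -4.281
vertex 5.291 2.771 -2.246
endloop
endfacet
facet normal 0.875 -0.034 -0.483
outer loop
vertex 5.291 2.771 -2.246
vertex 4.19 3.311 -4.281
vertex 5.225 3.741 -2.435
endloop
endfacet
facet normal 0.479 0.199 0.855
outer loop
vertex 5.291 2.771 -2.246
vertex 5.225 3.741 -2.435
vertex 4.508 3.285 -1.927
endloop
endfacet
facet normal -0.663 0.132 -0.737
outer loop
vertex -2.486 1.354 0.129
vertex -1.409 2.604 -0.616
vertex -1.859 0.373 -0.612
endloop
endfacet
facet normal -0.595 -0.691 0.411
outer loop
vertex -0.771 0.156 0.596
vertex -2.486 1.354 0.129
vertex -1.859 0.373 -0.612
endloop
endfacet
facet normal -0.663 0.132 -0.737
outer loop
vertex -1.859 0.373 -0.612
vertex -1.409 2.604 -0.616
vertex -0.782 1.623 -1.357
endloop
endfacet
facet normal 0.454 -0.711 -0.537
outer loop
vertex -0.782 1.623 -1.357
vertex -0.771 0.156 0.596
vertex -1.859 0.373 -0.612
endloop
endfacet
facet normal -0.454 0.711 0.537
outer loop
vertex -2.486 1.354 0.129
vertex -0.321 2.387 0.592
vertex -1.409 2.604 -0.616
endloop
endfacet
facet normal -0.595 -0.691 0.411
outer loop
vertex -1.398 1.137 1.337
vertex -2.486 1.354 0.129
vertex -0.771 0.156 0.596
endloop
endfacet
facet normal -0.454 0.711 0.537
outer loop
vertex -1.398 1.137 1.337
vertex -0.321 2.387 0.592
vertex -2.486 1.354 0.129
endloop
endfacet
facet normal 0.595 0.691 -0.411
outer loop
vertex -1.409 2.604 -0.616
vertex -0.321 2.387 0.592
vertex -0.782 1.623 -1.357
endloop
endfacet
facet normal 0.454 -0.711 -0.537
outer loop
vertex 0.306 1.406 -0.149
vertex -0.771 0.156 0.596
vertex -0.782 1.623 -1.357
endloop
endfacet
facet normal 0.595 0.691 -0.411
outer loop
vertex -0.782 1.623 -1.357
vertex -0.321 2.387 0.592
vertex 0.306 1.406 -0.149
endloop
endfacet
facet normal 0.663 -0.132 0.737
outer loop
vertex 0.306 1.406 -0.149
vertex -1.398 1.137 1.337
vertex -0.771 0.156 0.596
endloop
endfacet
facet normal 0.663 -0.132 0.737
outer loop
vertex -0.321 2.387 0.592
vertex -1.398 1.137 1.337
vertex 0.306 1.406 -0.149
endloop
endfacet

endsolid
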